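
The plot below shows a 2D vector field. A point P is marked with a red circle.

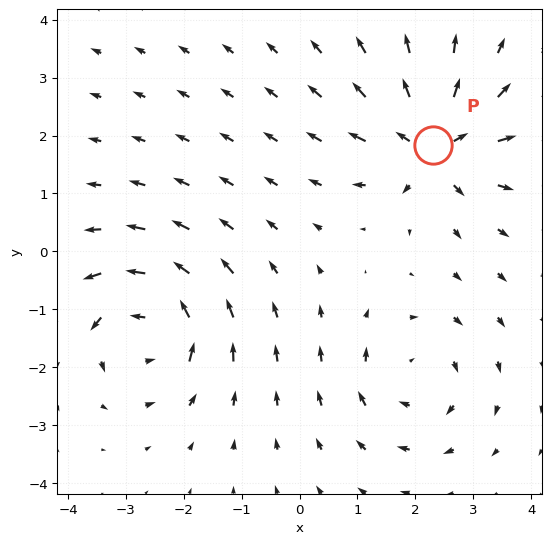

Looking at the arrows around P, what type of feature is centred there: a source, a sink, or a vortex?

At P (2.3, 1.8) the arrows spread outward. Divergence about +7, curl ≈0 — positive divergence with near-zero curl is a source.

source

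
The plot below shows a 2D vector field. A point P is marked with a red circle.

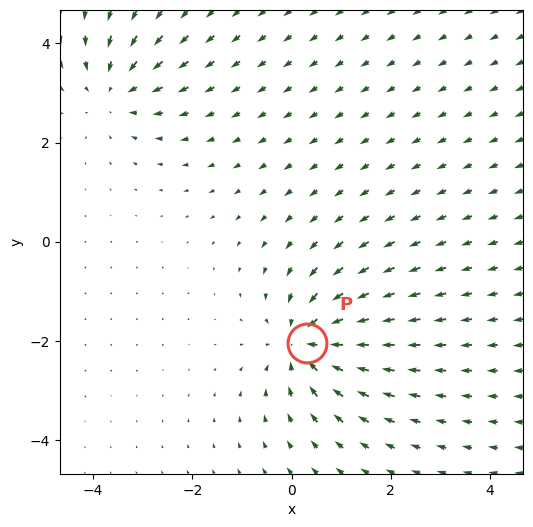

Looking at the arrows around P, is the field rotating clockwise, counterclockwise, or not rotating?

not rotating

Near P at (0.3, -2.0) the arrows show no circulation. The curl there is ≈0.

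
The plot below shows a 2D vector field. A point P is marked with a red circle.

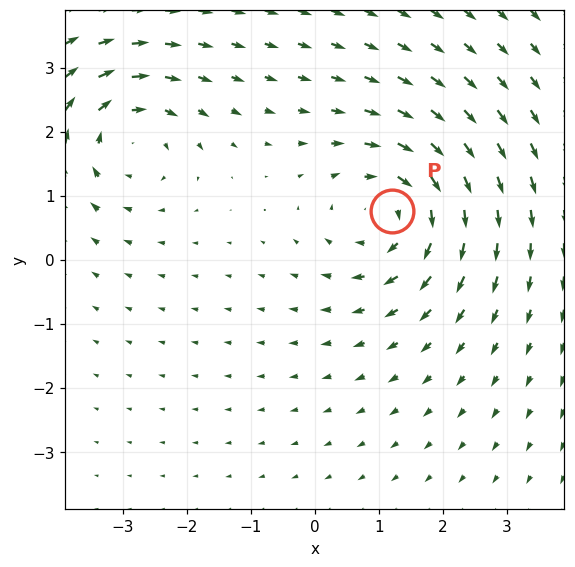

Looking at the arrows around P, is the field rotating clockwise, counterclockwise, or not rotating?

Near P at (1.2, 0.8) the arrows circulate clockwise. The curl (z-component) there is about -4; negative curl means clockwise rotation.

clockwise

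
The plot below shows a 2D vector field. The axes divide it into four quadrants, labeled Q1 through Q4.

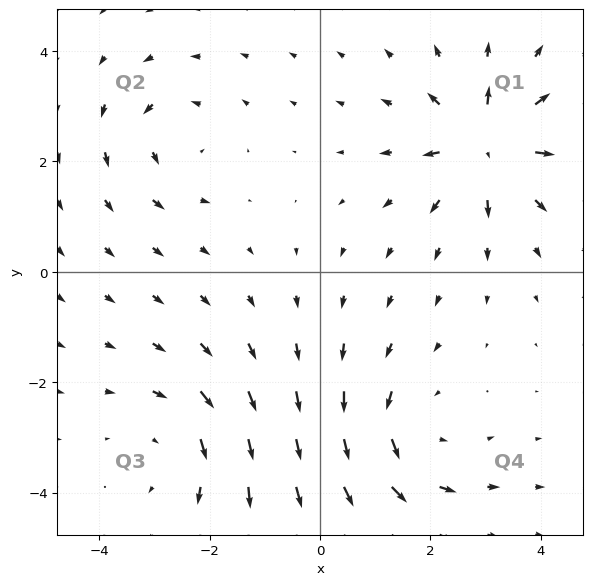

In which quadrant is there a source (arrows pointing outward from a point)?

Q1

The source sits at approximately (3.0, 2.3), which lies in quadrant Q1. The divergence there is about +7, positive as expected for a source.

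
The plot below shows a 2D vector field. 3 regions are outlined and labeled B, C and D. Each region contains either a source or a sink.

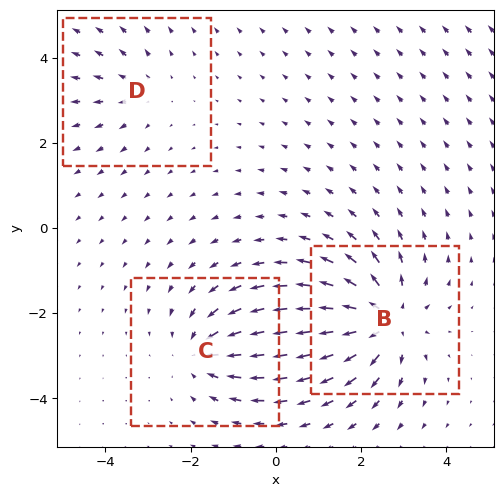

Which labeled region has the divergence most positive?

B

Divergence at each region's feature centre — B: about +5, C: about -4, D: about +2. Region B is most positive.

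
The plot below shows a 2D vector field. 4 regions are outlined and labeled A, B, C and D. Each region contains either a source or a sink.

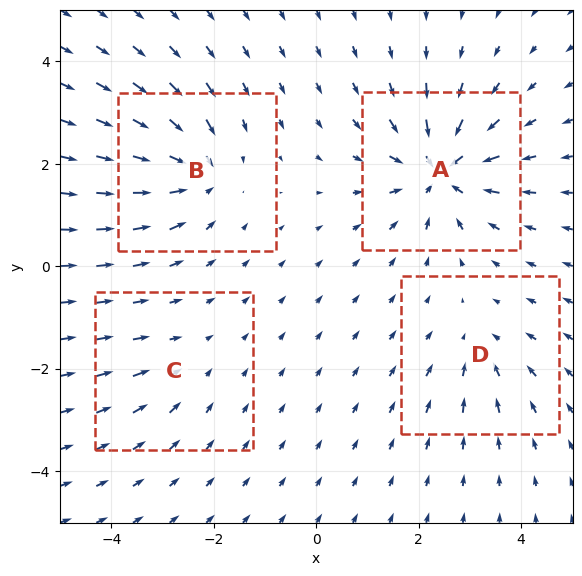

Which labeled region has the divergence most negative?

Divergence at each region's feature centre — A: about -8, B: about -6, C: about -2, D: about -3. Region A is most negative.

A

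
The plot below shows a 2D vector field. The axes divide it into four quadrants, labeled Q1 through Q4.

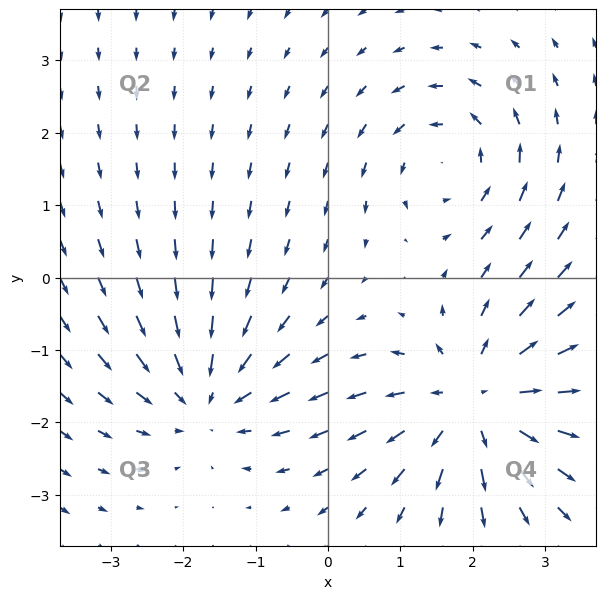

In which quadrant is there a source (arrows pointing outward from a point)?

Q4

The source sits at approximately (2.0, -1.7), which lies in quadrant Q4. The divergence there is about +4, positive as expected for a source.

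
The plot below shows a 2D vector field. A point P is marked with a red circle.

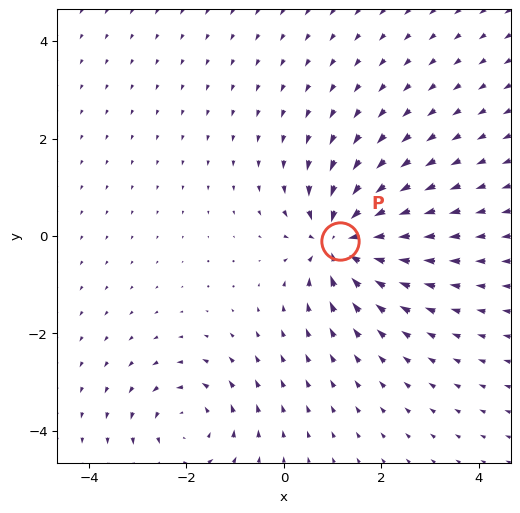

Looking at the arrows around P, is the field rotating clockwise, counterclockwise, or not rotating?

not rotating

Near P at (1.2, -0.1) the arrows show no circulation. The curl there is ≈0.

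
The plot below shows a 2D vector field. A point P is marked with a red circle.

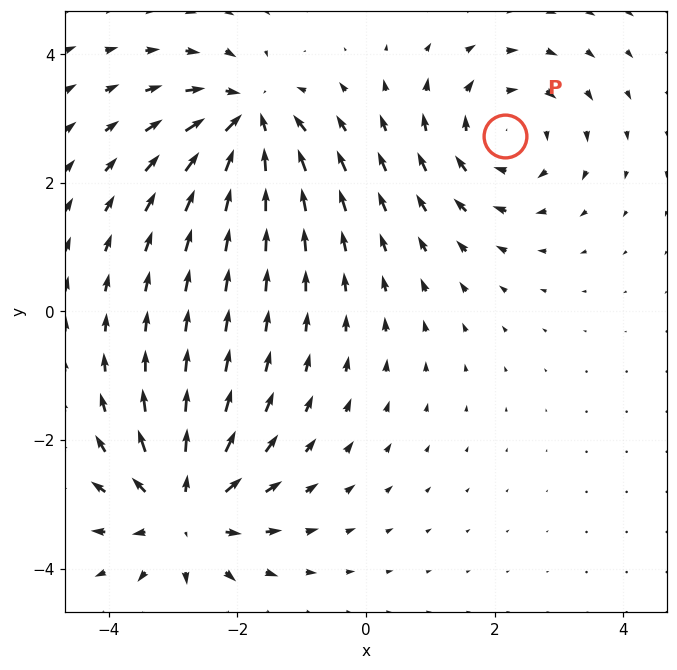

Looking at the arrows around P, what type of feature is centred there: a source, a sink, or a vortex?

vortex

At P (2.2, 2.7) the arrows circulate clockwise. Divergence ≈0, curl about -4 — near-zero divergence with nonzero curl is a vortex.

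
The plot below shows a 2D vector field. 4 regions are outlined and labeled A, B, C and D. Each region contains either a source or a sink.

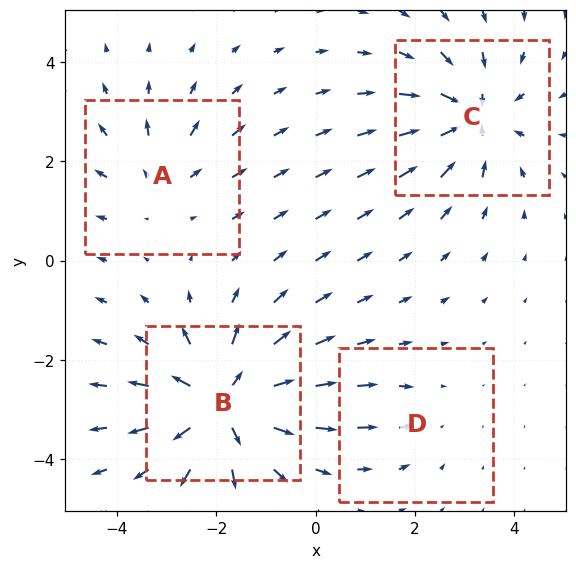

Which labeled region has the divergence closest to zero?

Divergence at each region's feature centre — A: about +3, B: about +7, C: about -5, D: about -2. Region D is closest to zero.

D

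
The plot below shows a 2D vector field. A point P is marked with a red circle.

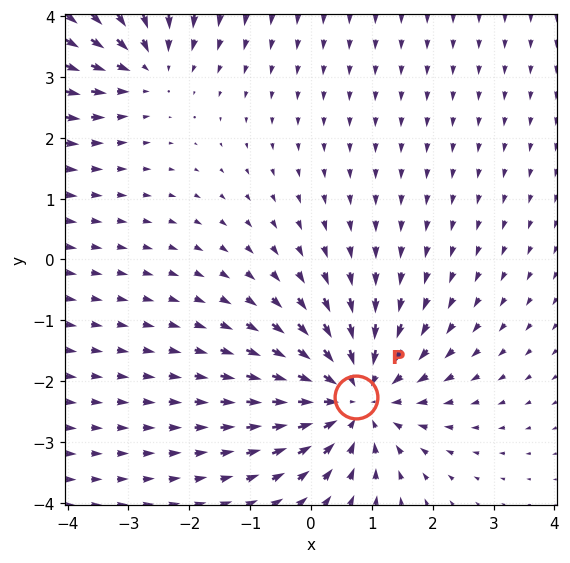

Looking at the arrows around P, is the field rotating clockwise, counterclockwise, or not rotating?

not rotating

Near P at (0.7, -2.3) the arrows show no circulation. The curl there is ≈0.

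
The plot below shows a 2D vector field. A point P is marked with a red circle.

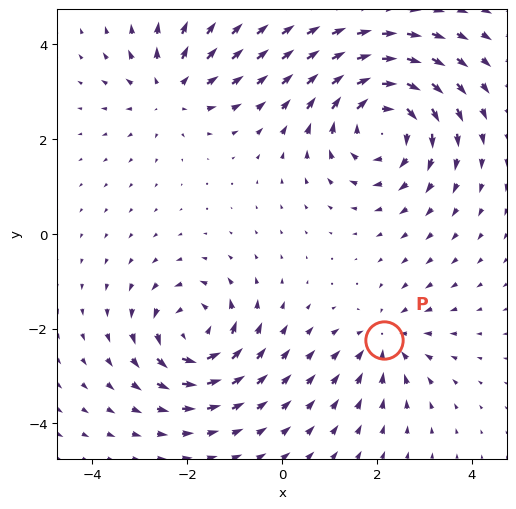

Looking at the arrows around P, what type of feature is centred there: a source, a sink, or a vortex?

sink

At P (2.2, -2.3) the arrows converge inward. Divergence about -3, curl ≈0 — negative divergence with near-zero curl is a sink.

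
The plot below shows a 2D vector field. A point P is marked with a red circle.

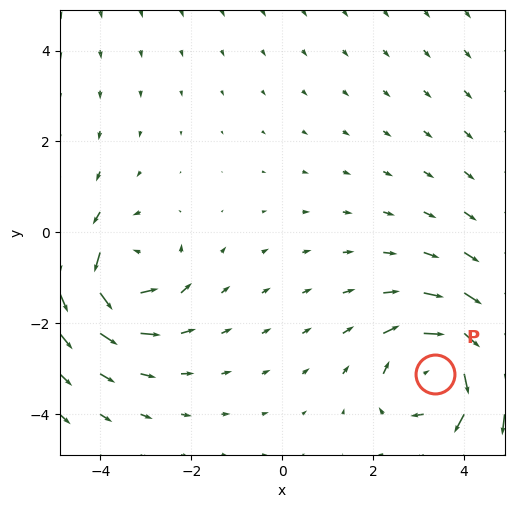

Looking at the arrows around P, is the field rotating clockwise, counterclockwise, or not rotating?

clockwise

Near P at (3.4, -3.1) the arrows circulate clockwise. The curl (z-component) there is about -5; negative curl means clockwise rotation.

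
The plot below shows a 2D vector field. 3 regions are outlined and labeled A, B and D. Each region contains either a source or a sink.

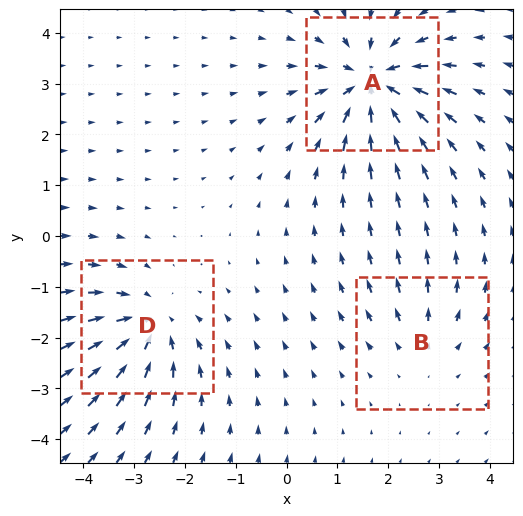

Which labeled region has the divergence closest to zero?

Divergence at each region's feature centre — A: about -5, B: about +2, D: about -4. Region B is closest to zero.

B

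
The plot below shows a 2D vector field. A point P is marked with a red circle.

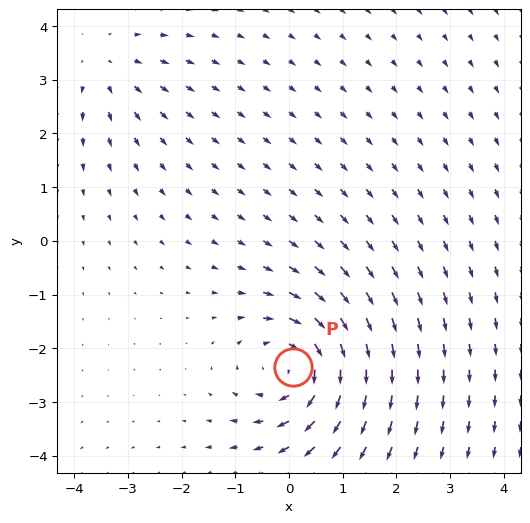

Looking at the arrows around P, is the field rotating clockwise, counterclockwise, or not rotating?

Near P at (0.1, -2.3) the arrows circulate clockwise. The curl (z-component) there is about -5; negative curl means clockwise rotation.

clockwise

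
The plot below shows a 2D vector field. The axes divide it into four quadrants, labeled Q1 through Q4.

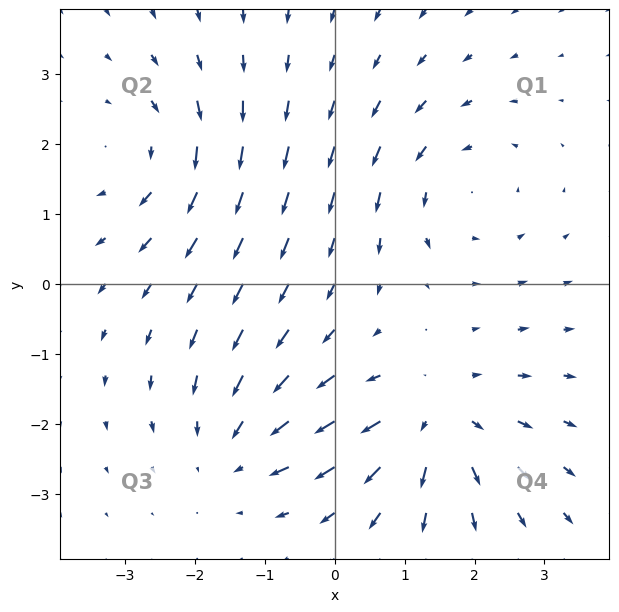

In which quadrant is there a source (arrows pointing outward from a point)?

The source sits at approximately (1.4, -2.0), which lies in quadrant Q4. The divergence there is about +4, positive as expected for a source.

Q4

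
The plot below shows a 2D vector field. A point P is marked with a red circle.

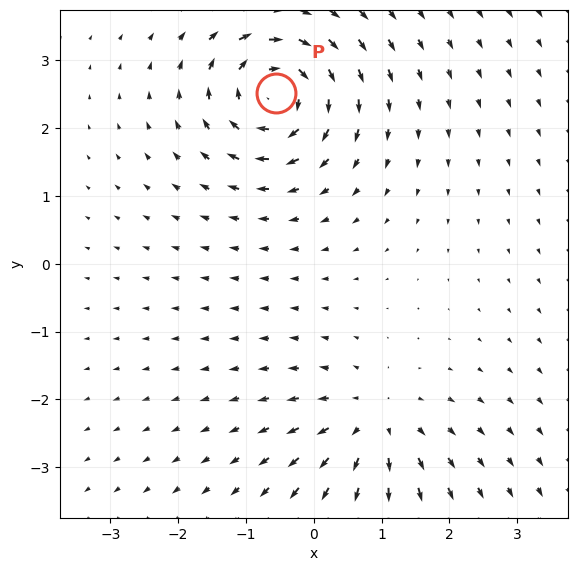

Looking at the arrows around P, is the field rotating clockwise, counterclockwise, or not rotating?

Near P at (-0.6, 2.5) the arrows circulate clockwise. The curl (z-component) there is about -5; negative curl means clockwise rotation.

clockwise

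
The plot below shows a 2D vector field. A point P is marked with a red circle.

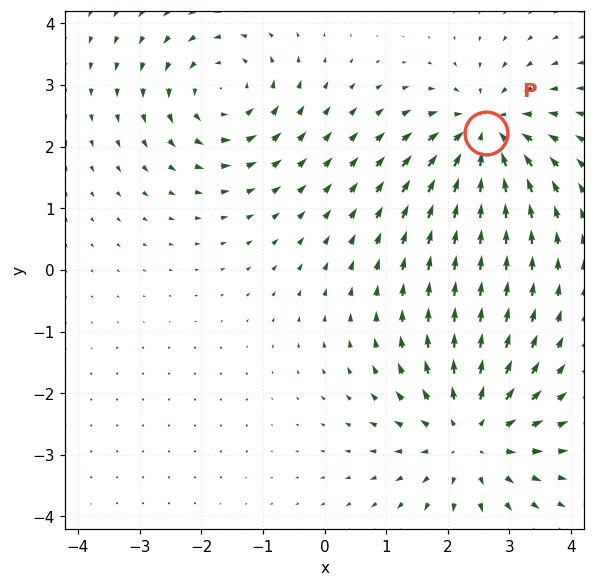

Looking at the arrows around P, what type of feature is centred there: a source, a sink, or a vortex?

sink

At P (2.6, 2.2) the arrows converge inward. Divergence about -5, curl ≈0 — negative divergence with near-zero curl is a sink.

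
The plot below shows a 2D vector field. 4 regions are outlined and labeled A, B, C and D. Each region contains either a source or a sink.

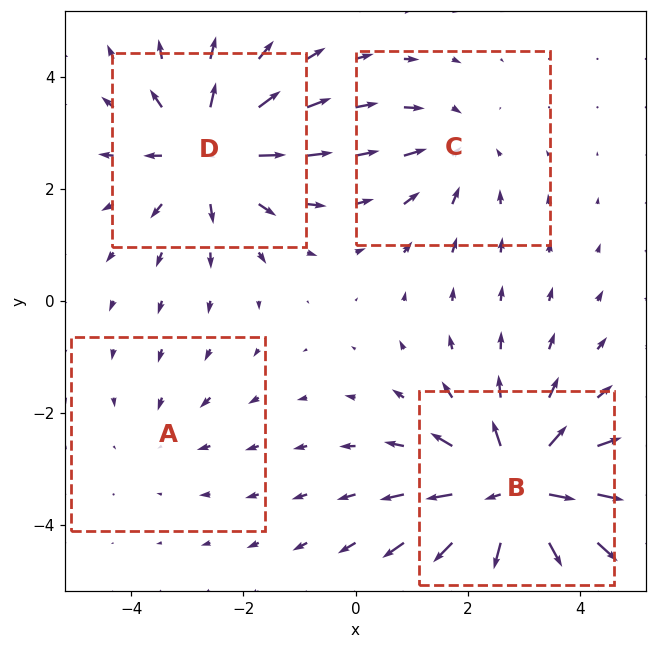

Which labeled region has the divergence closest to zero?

A

Divergence at each region's feature centre — A: about -2, B: about +7, C: about -3, D: about +5. Region A is closest to zero.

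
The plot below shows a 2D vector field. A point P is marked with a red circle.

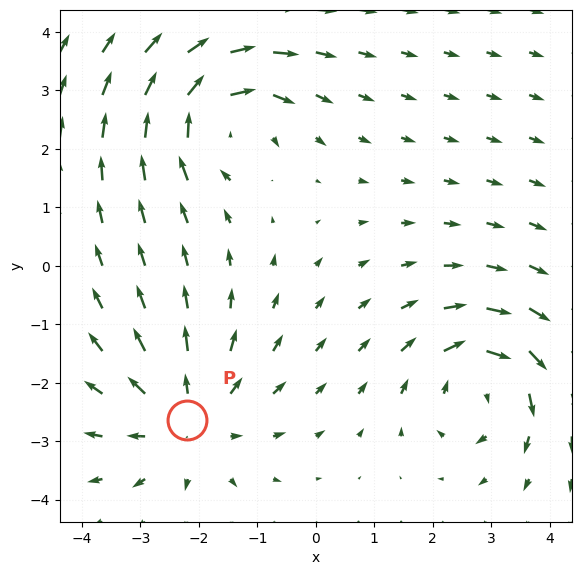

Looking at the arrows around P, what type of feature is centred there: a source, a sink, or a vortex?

source

At P (-2.2, -2.6) the arrows spread outward. Divergence about +4, curl ≈0 — positive divergence with near-zero curl is a source.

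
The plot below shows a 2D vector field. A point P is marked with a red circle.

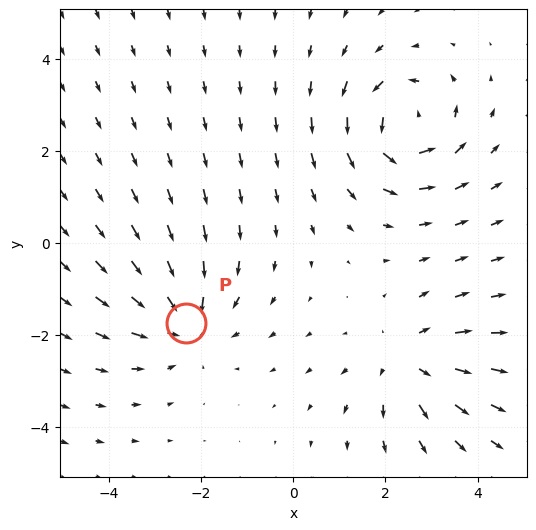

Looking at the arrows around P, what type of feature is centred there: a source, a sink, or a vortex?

sink

At P (-2.3, -1.7) the arrows converge inward. Divergence about -4, curl ≈0 — negative divergence with near-zero curl is a sink.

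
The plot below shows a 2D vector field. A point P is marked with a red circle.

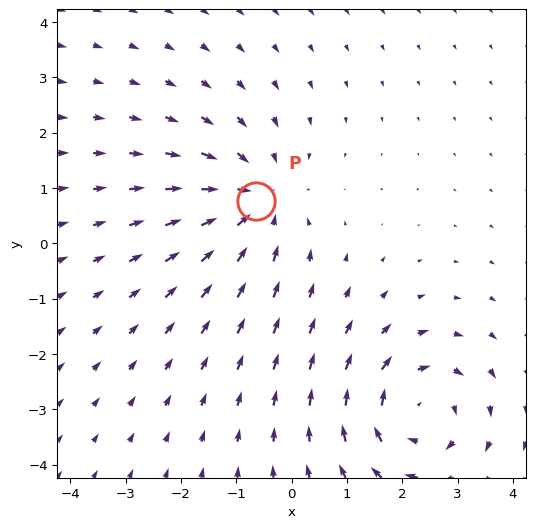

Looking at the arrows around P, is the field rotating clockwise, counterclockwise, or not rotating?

not rotating

Near P at (-0.6, 0.8) the arrows show no circulation. The curl there is ≈0.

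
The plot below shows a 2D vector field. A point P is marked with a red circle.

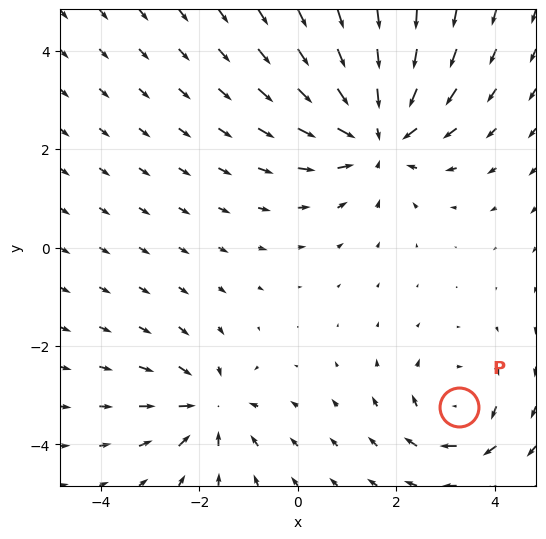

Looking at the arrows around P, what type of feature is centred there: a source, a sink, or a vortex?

At P (3.3, -3.2) the arrows circulate clockwise. Divergence ≈0, curl about -3 — near-zero divergence with nonzero curl is a vortex.

vortex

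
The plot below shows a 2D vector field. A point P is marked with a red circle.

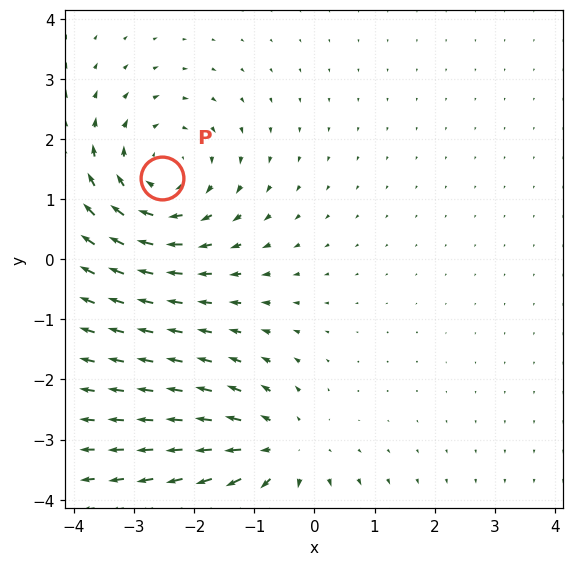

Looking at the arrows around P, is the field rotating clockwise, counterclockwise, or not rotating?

clockwise

Near P at (-2.5, 1.3) the arrows circulate clockwise. The curl (z-component) there is about -3; negative curl means clockwise rotation.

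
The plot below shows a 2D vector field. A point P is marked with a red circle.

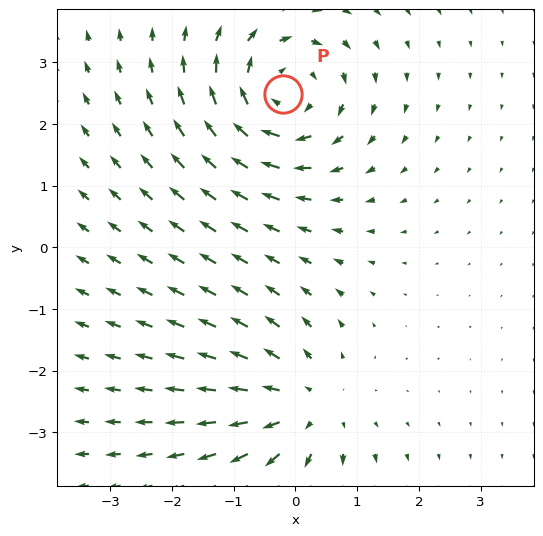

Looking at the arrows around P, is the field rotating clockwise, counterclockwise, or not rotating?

clockwise

Near P at (-0.2, 2.5) the arrows circulate clockwise. The curl (z-component) there is about -5; negative curl means clockwise rotation.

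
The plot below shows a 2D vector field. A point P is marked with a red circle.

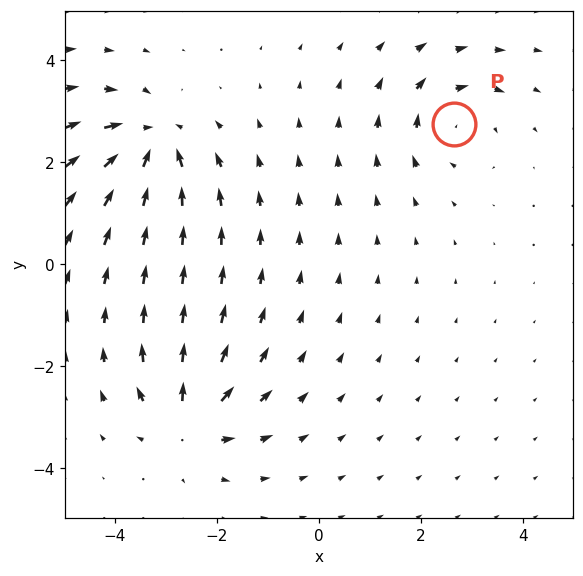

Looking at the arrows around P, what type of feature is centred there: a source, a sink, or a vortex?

At P (2.6, 2.8) the arrows circulate clockwise. Divergence ≈0, curl about -4 — near-zero divergence with nonzero curl is a vortex.

vortex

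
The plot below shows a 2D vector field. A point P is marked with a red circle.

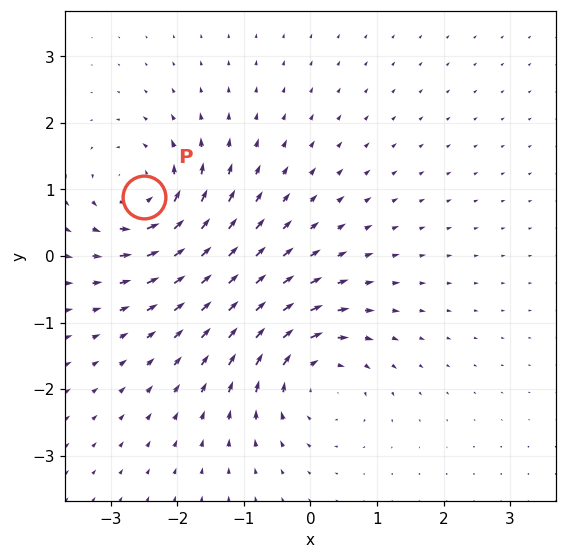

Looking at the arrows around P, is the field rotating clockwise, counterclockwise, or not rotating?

counterclockwise

Near P at (-2.5, 0.9) the arrows circulate counterclockwise. The curl (z-component) there is about +5; positive curl means counterclockwise rotation.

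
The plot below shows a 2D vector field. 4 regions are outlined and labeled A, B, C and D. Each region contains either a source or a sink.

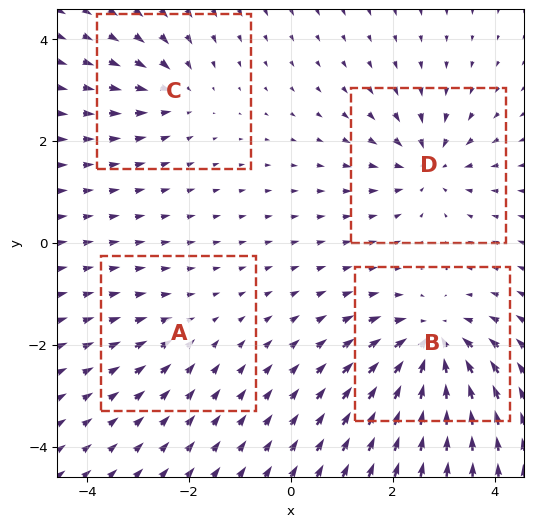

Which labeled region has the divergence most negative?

Divergence at each region's feature centre — A: about -2, B: about -8, C: about -4, D: about -6. Region B is most negative.

B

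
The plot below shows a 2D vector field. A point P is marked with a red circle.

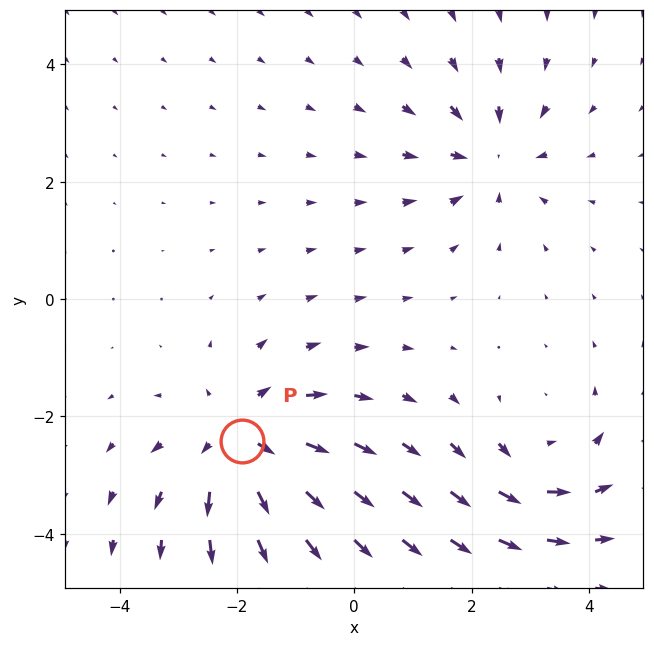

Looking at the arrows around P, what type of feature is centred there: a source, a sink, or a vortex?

source

At P (-1.9, -2.4) the arrows spread outward. Divergence about +4, curl ≈0 — positive divergence with near-zero curl is a source.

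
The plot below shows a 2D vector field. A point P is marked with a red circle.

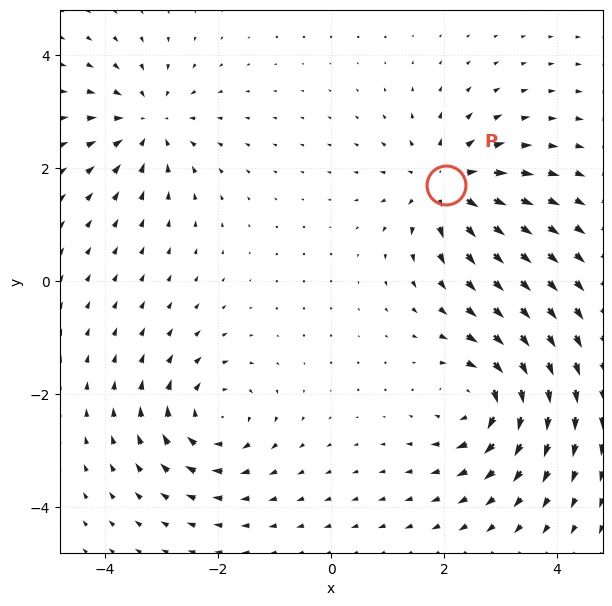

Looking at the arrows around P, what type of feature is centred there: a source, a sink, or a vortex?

source

At P (2.0, 1.7) the arrows spread outward. Divergence about +6, curl ≈0 — positive divergence with near-zero curl is a source.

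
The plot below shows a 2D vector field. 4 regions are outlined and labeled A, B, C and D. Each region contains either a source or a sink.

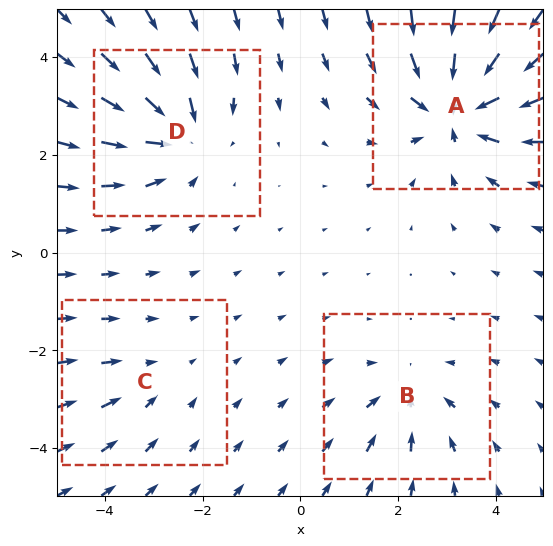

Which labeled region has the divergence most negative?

Divergence at each region's feature centre — A: about -7, B: about -3, C: about -2, D: about -5. Region A is most negative.

A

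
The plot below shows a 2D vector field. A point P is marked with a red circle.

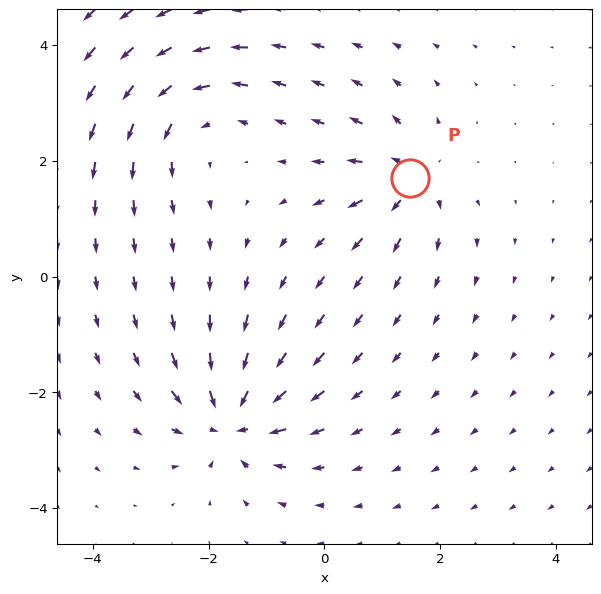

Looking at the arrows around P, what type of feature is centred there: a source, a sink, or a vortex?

At P (1.5, 1.7) the arrows spread outward. Divergence about +5, curl ≈0 — positive divergence with near-zero curl is a source.

source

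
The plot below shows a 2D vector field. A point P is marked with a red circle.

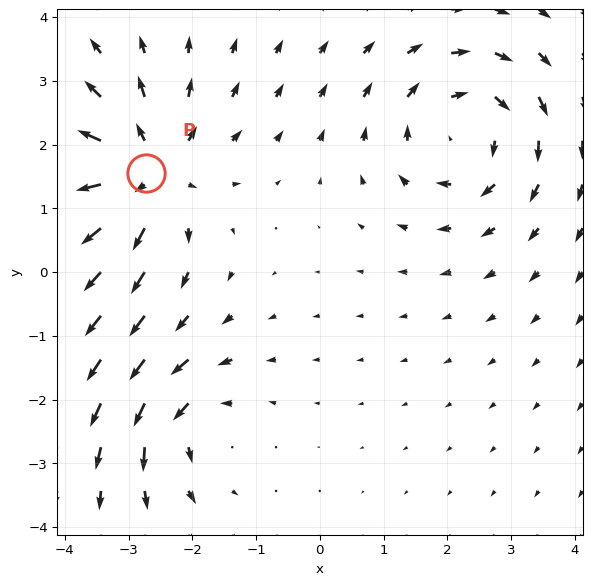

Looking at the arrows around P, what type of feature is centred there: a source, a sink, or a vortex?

source

At P (-2.7, 1.6) the arrows spread outward. Divergence about +5, curl ≈0 — positive divergence with near-zero curl is a source.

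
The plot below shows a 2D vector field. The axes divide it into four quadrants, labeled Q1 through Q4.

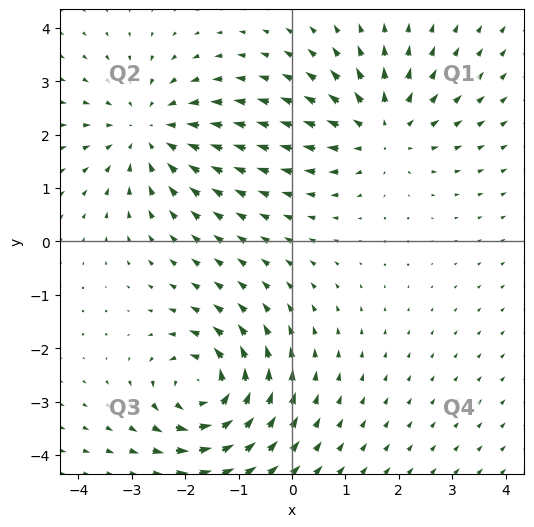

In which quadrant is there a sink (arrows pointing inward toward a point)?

The sink sits at approximately (-2.7, 2.1), which lies in quadrant Q2. The divergence there is about -2, negative as expected for a sink.

Q2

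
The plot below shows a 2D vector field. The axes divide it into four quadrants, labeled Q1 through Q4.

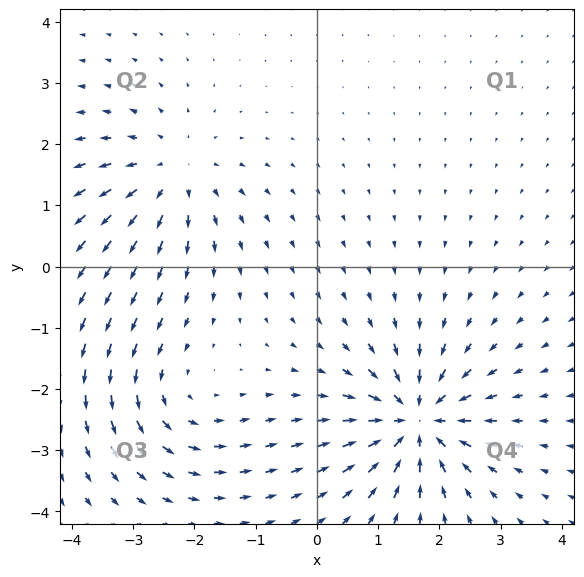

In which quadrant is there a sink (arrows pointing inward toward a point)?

Q4

The sink sits at approximately (1.6, -2.5), which lies in quadrant Q4. The divergence there is about -6, negative as expected for a sink.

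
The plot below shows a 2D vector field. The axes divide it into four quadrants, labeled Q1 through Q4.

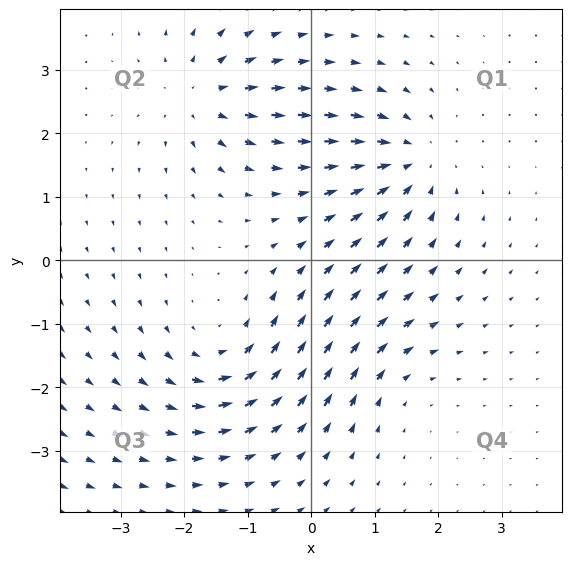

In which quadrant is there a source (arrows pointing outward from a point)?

The source sits at approximately (-1.7, 2.6), which lies in quadrant Q2. The divergence there is about +5, positive as expected for a source.

Q2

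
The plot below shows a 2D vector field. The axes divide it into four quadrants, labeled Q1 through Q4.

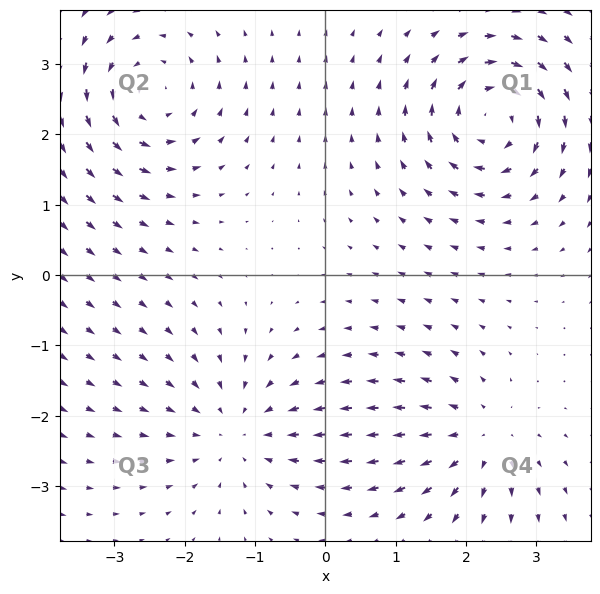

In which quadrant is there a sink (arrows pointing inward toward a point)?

The sink sits at approximately (-1.3, -2.2), which lies in quadrant Q3. The divergence there is about -4, negative as expected for a sink.

Q3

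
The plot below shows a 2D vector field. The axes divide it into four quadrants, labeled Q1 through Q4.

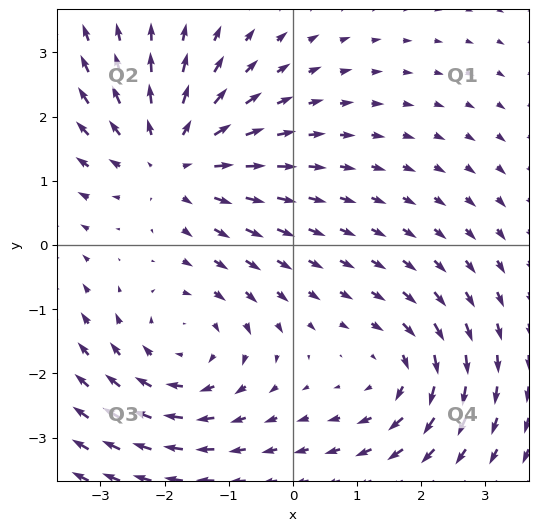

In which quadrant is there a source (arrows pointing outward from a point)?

The source sits at approximately (-1.9, 1.3), which lies in quadrant Q2. The divergence there is about +4, positive as expected for a source.

Q2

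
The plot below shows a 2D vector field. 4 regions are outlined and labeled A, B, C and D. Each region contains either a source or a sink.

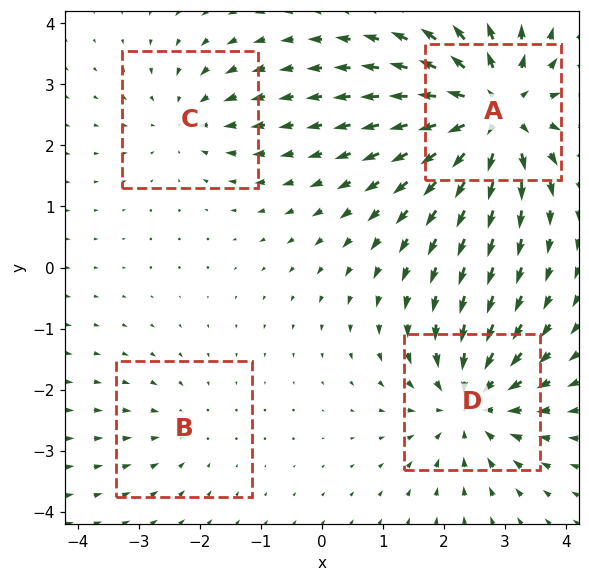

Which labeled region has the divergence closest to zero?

Divergence at each region's feature centre — A: about +7, B: about -2, C: about -3, D: about -5. Region B is closest to zero.

B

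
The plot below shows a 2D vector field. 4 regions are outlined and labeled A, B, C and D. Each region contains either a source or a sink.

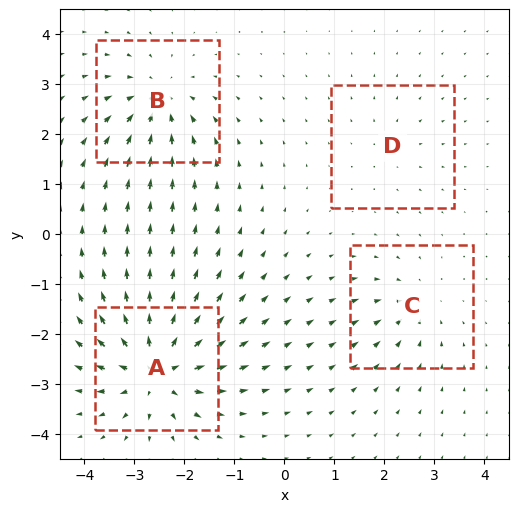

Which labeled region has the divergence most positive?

Divergence at each region's feature centre — A: about +9, B: about -6, C: about -4, D: about +2. Region A is most positive.

A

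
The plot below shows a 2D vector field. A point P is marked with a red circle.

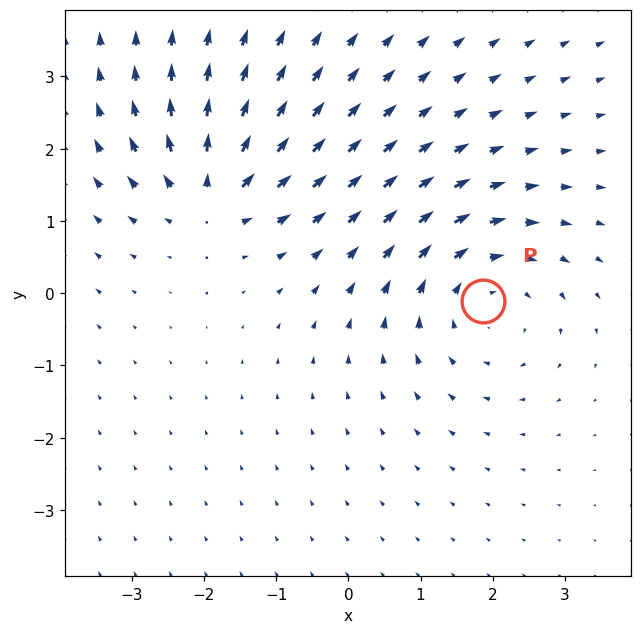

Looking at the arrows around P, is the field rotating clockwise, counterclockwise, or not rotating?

clockwise

Near P at (1.9, -0.1) the arrows circulate clockwise. The curl (z-component) there is about -4; negative curl means clockwise rotation.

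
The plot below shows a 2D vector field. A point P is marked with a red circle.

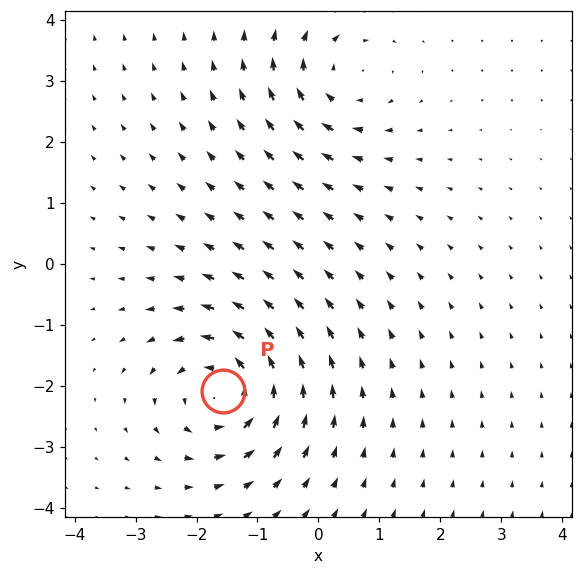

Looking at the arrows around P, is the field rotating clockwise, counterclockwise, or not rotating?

Near P at (-1.6, -2.1) the arrows circulate counterclockwise. The curl (z-component) there is about +4; positive curl means counterclockwise rotation.

counterclockwise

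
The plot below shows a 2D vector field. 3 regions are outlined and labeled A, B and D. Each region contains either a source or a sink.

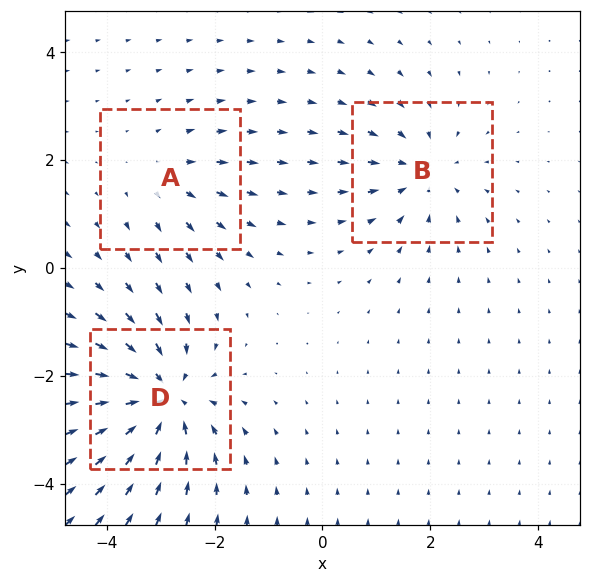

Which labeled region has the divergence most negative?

D

Divergence at each region's feature centre — A: about +2, B: about -3, D: about -5. Region D is most negative.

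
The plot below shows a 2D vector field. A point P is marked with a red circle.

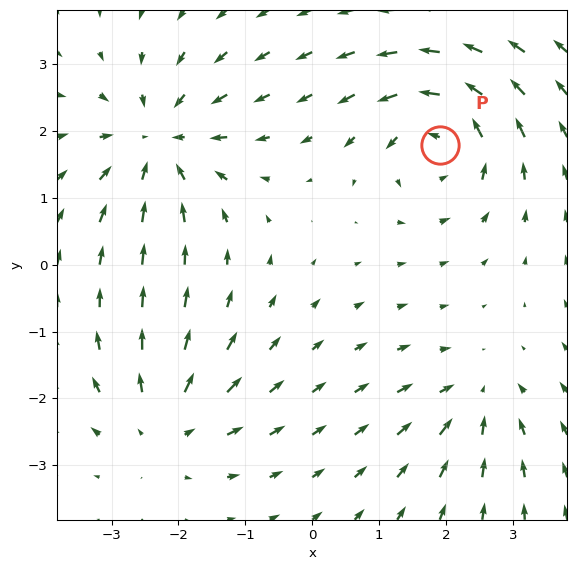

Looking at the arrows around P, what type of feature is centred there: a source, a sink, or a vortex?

vortex

At P (1.9, 1.8) the arrows circulate counterclockwise. Divergence ≈0, curl about +6 — near-zero divergence with nonzero curl is a vortex.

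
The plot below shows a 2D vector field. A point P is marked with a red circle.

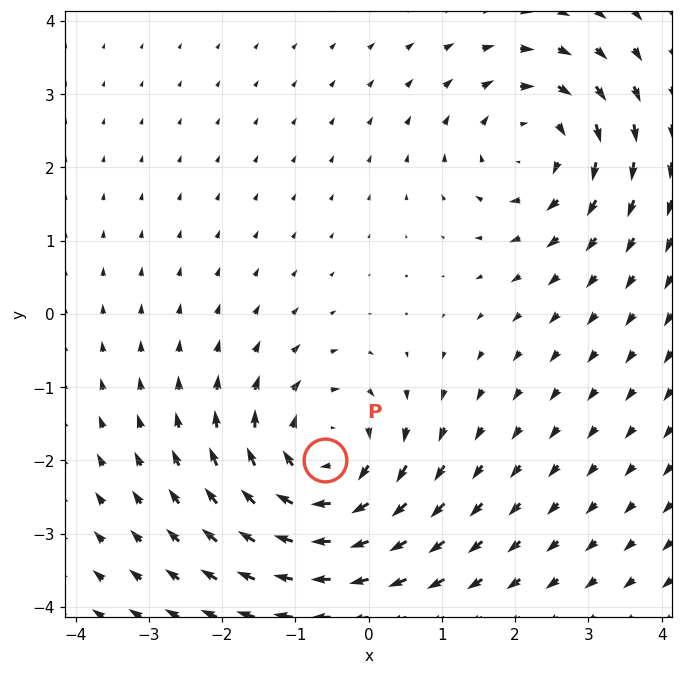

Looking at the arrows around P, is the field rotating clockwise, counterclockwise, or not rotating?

clockwise

Near P at (-0.6, -2.0) the arrows circulate clockwise. The curl (z-component) there is about -4; negative curl means clockwise rotation.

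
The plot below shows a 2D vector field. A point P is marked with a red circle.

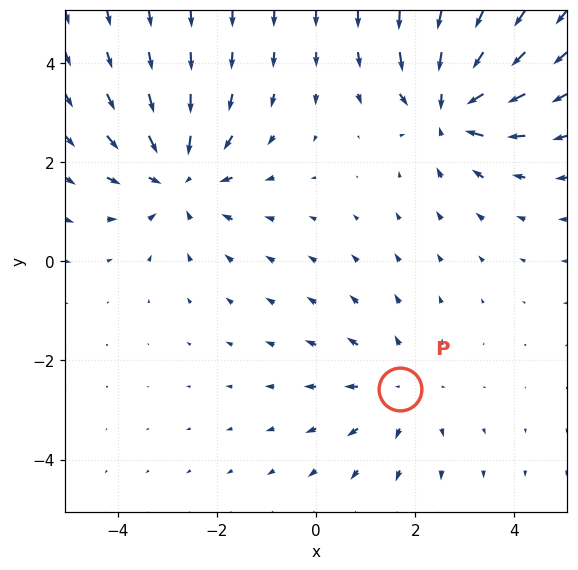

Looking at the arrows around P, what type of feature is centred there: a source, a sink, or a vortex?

source

At P (1.7, -2.6) the arrows spread outward. Divergence about +2, curl ≈0 — positive divergence with near-zero curl is a source.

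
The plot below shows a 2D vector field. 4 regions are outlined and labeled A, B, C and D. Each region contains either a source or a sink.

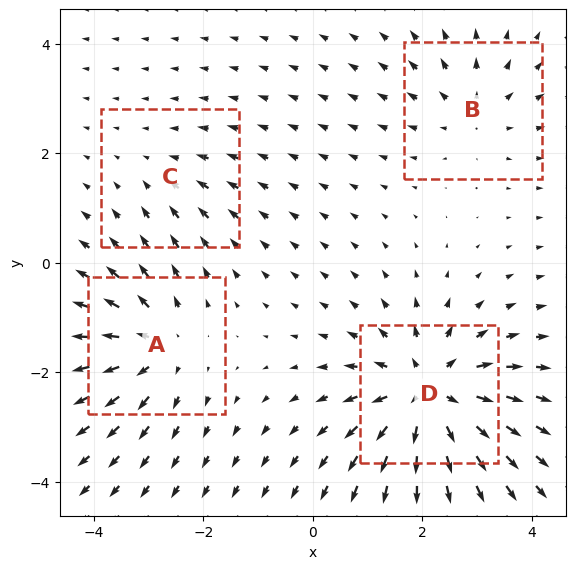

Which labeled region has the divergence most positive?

Divergence at each region's feature centre — A: about +5, B: about +3, C: about -2, D: about +7. Region D is most positive.

D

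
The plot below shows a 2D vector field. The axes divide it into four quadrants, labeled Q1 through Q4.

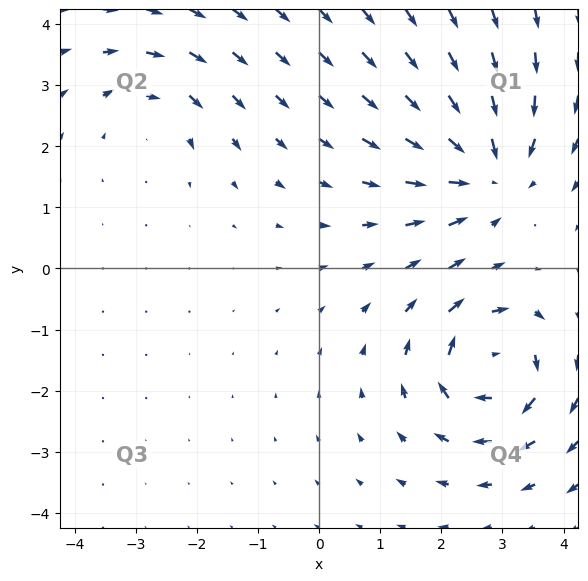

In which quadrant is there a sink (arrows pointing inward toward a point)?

The sink sits at approximately (2.7, 1.6), which lies in quadrant Q1. The divergence there is about -4, negative as expected for a sink.

Q1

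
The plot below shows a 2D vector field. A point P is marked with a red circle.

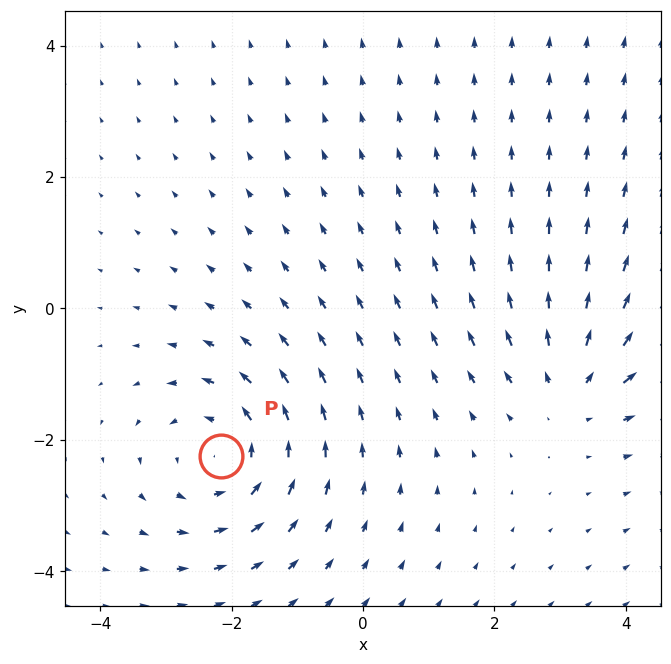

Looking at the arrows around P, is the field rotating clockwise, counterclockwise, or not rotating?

counterclockwise

Near P at (-2.2, -2.3) the arrows circulate counterclockwise. The curl (z-component) there is about +4; positive curl means counterclockwise rotation.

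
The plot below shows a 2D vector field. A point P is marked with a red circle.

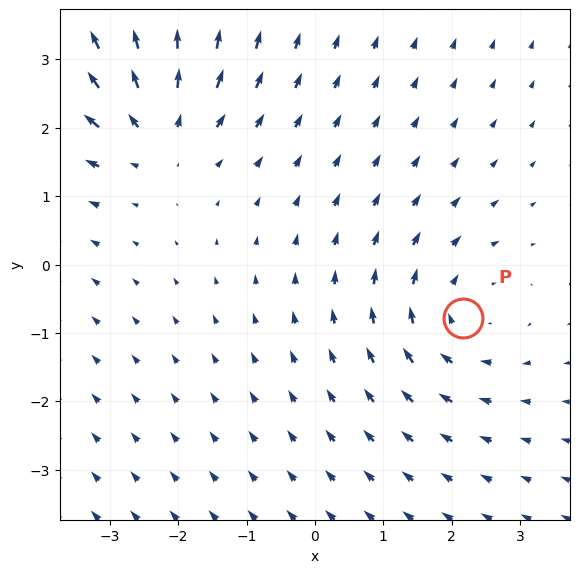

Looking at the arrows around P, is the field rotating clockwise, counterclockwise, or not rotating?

Near P at (2.2, -0.8) the arrows circulate clockwise. The curl (z-component) there is about -2; negative curl means clockwise rotation.

clockwise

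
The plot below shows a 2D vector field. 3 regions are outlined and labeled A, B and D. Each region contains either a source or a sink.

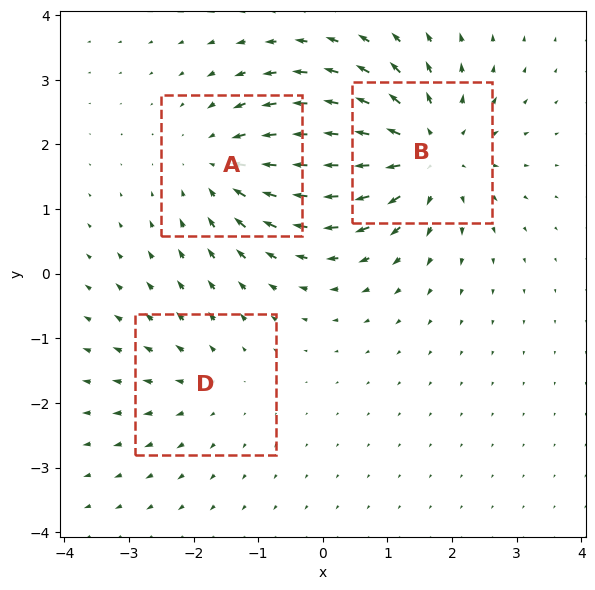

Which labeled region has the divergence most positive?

B

Divergence at each region's feature centre — A: about -3, B: about +4, D: about +2. Region B is most positive.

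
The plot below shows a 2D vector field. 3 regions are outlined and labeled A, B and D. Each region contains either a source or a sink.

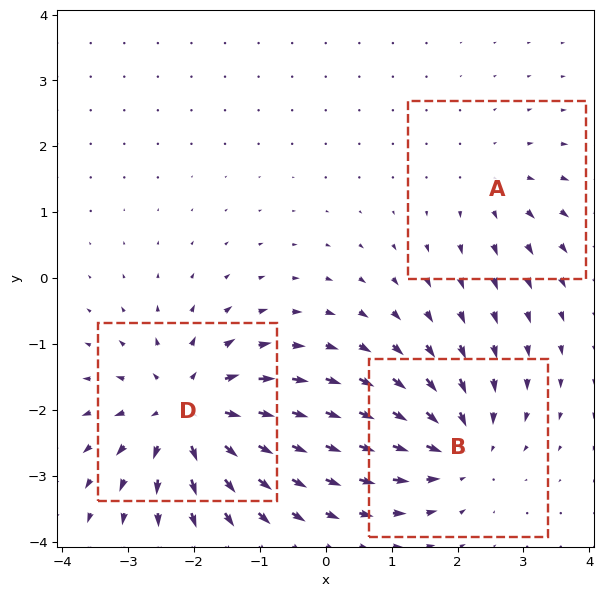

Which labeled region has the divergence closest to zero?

Divergence at each region's feature centre — A: about +2, B: about -4, D: about +5. Region A is closest to zero.

A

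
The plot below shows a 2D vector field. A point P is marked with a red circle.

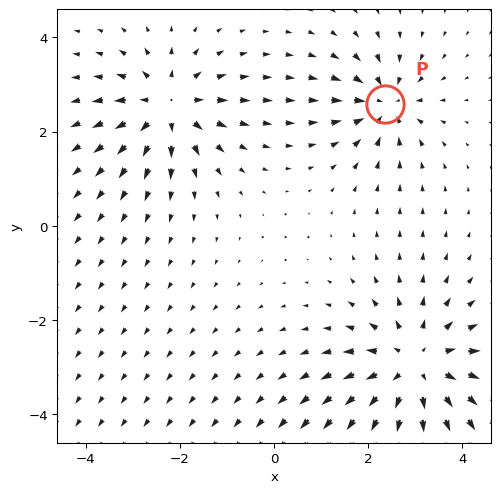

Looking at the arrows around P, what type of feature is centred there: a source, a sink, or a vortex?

At P (2.3, 2.6) the arrows converge inward. Divergence about -4, curl ≈0 — negative divergence with near-zero curl is a sink.

sink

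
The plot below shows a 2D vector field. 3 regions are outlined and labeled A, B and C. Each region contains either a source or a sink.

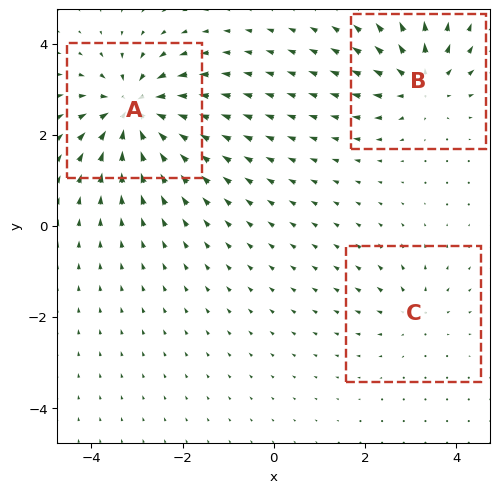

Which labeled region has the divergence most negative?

A

Divergence at each region's feature centre — A: about -6, B: about +4, C: about +2. Region A is most negative.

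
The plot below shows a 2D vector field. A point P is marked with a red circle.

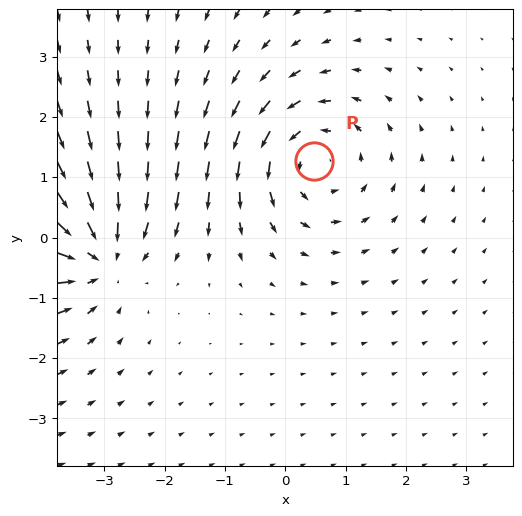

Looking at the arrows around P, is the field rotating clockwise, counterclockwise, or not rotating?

counterclockwise

Near P at (0.5, 1.3) the arrows circulate counterclockwise. The curl (z-component) there is about +3; positive curl means counterclockwise rotation.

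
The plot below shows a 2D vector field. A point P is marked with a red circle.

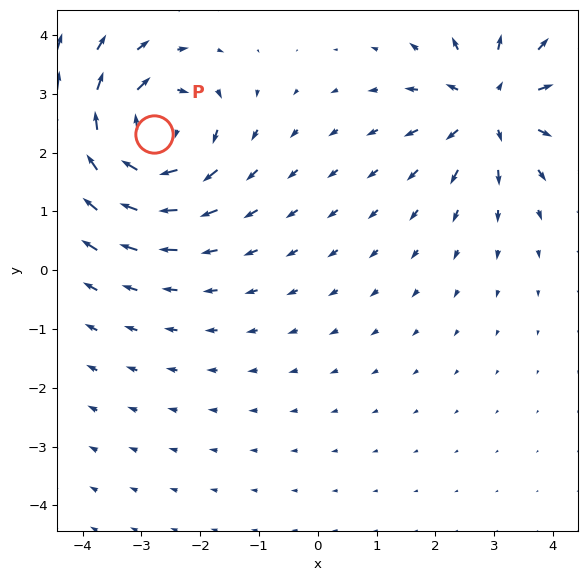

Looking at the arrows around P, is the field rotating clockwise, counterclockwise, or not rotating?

clockwise

Near P at (-2.8, 2.3) the arrows circulate clockwise. The curl (z-component) there is about -5; negative curl means clockwise rotation.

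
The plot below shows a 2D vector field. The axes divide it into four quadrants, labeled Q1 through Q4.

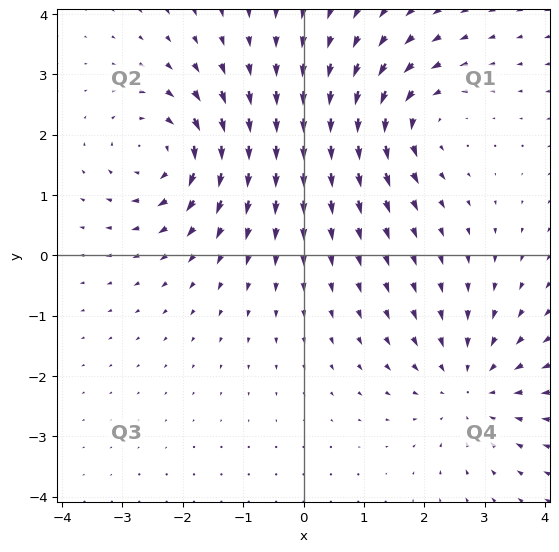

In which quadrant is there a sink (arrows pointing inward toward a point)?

The sink sits at approximately (2.8, -2.2), which lies in quadrant Q4. The divergence there is about -4, negative as expected for a sink.

Q4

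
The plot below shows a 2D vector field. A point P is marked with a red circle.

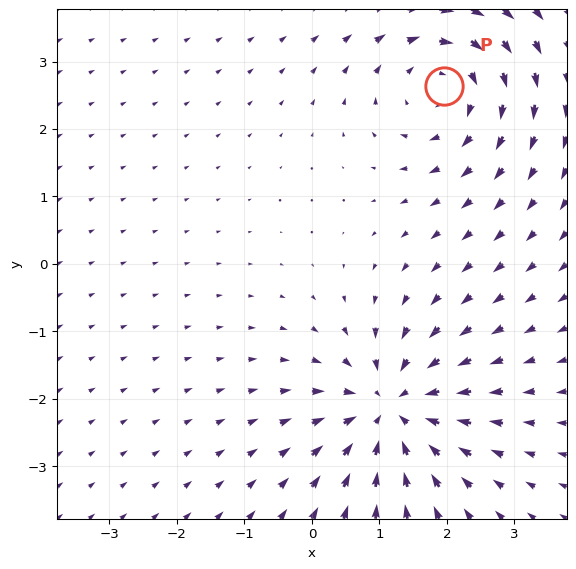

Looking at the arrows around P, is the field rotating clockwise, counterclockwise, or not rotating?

Near P at (2.0, 2.6) the arrows circulate clockwise. The curl (z-component) there is about -5; negative curl means clockwise rotation.

clockwise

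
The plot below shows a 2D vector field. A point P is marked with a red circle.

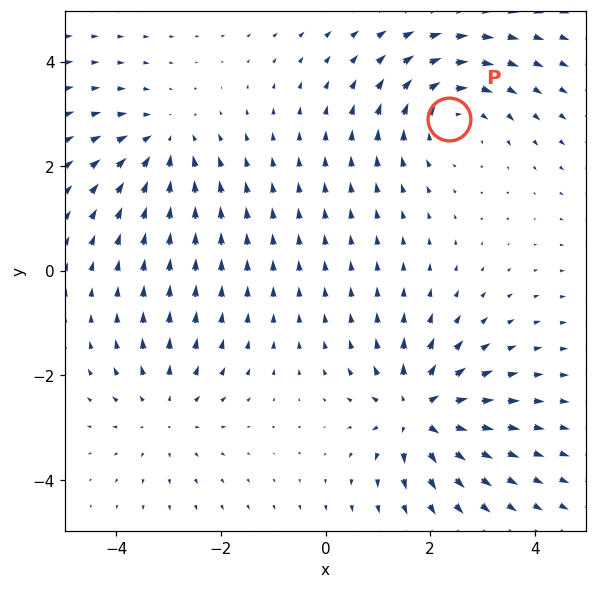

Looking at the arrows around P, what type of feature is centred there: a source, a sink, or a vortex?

vortex

At P (2.4, 2.9) the arrows circulate clockwise. Divergence ≈0, curl about -3 — near-zero divergence with nonzero curl is a vortex.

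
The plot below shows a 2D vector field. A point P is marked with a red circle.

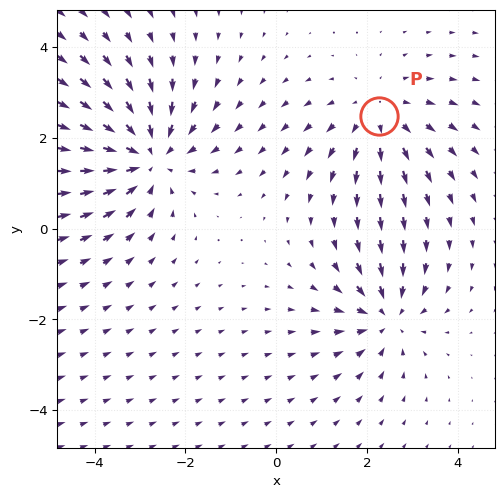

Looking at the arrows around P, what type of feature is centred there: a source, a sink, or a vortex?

At P (2.3, 2.5) the arrows spread outward. Divergence about +3, curl ≈0 — positive divergence with near-zero curl is a source.

source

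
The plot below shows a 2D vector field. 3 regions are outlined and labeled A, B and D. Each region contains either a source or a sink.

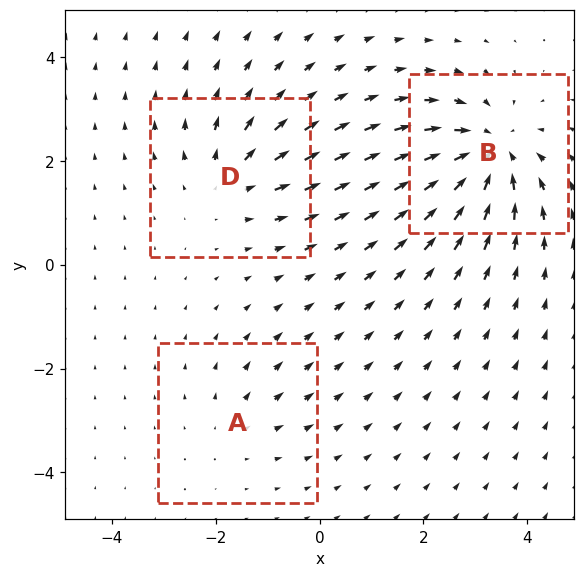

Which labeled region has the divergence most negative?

B

Divergence at each region's feature centre — A: about +2, B: about -5, D: about +3. Region B is most negative.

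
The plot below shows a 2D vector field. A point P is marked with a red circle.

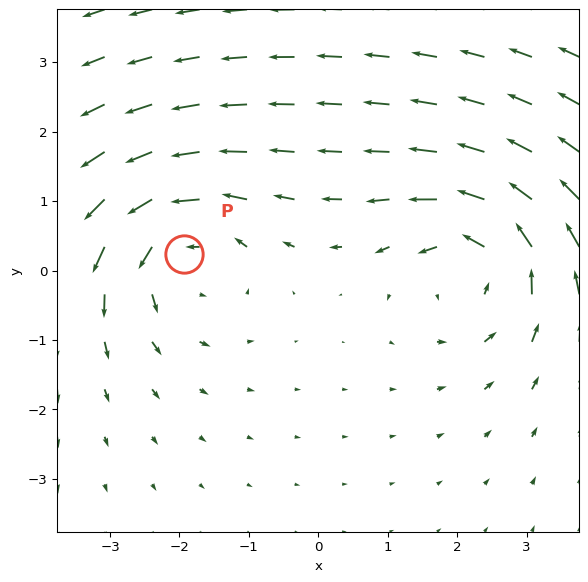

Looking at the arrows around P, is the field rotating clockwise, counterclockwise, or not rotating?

Near P at (-1.9, 0.2) the arrows circulate counterclockwise. The curl (z-component) there is about +4; positive curl means counterclockwise rotation.

counterclockwise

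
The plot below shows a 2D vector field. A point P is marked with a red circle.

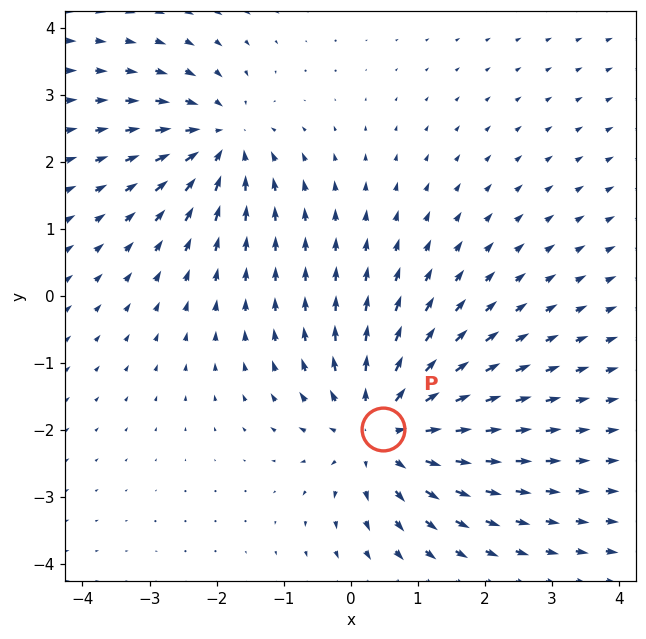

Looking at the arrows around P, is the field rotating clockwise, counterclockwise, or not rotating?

not rotating

Near P at (0.5, -2.0) the arrows show no circulation. The curl there is ≈0.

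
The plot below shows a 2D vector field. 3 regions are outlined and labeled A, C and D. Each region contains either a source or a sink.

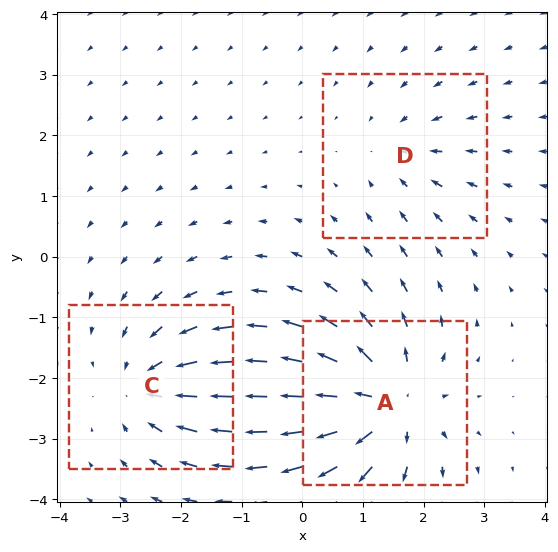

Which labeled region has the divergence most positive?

A

Divergence at each region's feature centre — A: about +5, C: about -4, D: about -2. Region A is most positive.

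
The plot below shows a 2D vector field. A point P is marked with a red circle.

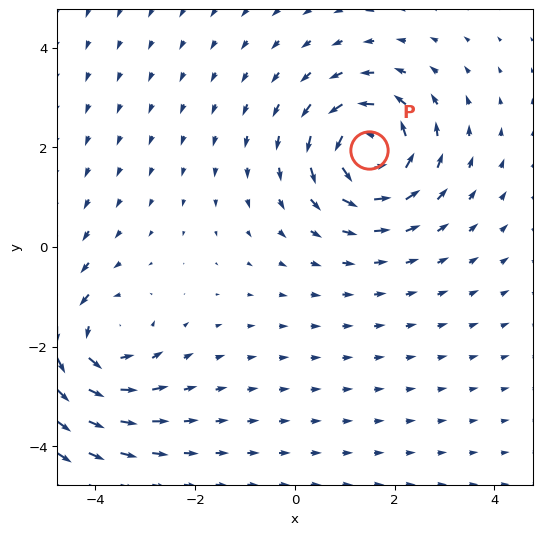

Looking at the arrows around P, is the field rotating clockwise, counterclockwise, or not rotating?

Near P at (1.5, 1.9) the arrows circulate counterclockwise. The curl (z-component) there is about +5; positive curl means counterclockwise rotation.

counterclockwise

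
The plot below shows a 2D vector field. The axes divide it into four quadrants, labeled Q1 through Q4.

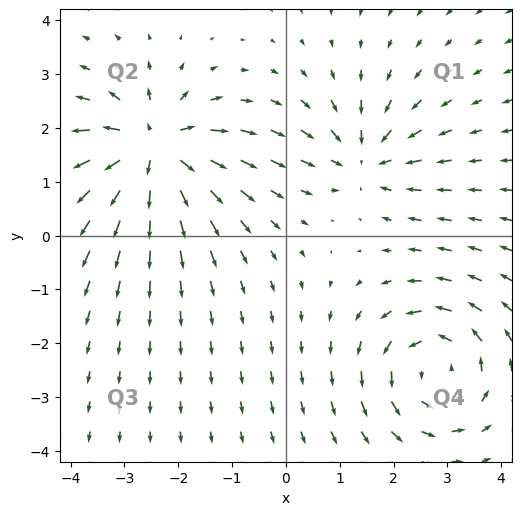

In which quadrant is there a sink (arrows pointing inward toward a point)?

The sink sits at approximately (1.5, 1.4), which lies in quadrant Q1. The divergence there is about -3, negative as expected for a sink.

Q1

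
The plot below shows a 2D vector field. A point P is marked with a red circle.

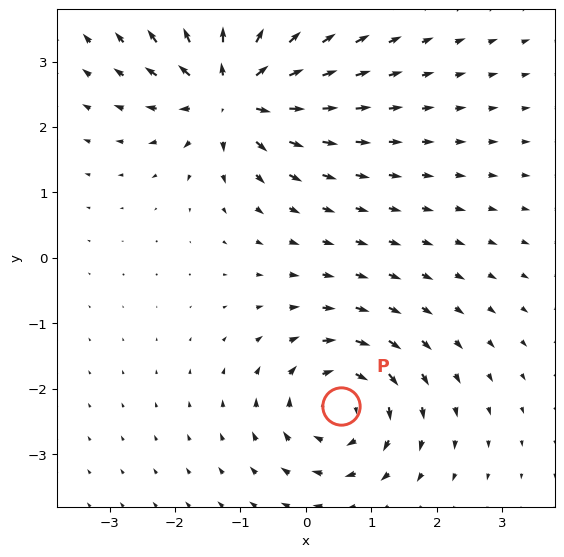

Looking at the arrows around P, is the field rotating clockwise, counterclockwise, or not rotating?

Near P at (0.5, -2.3) the arrows circulate clockwise. The curl (z-component) there is about -4; negative curl means clockwise rotation.

clockwise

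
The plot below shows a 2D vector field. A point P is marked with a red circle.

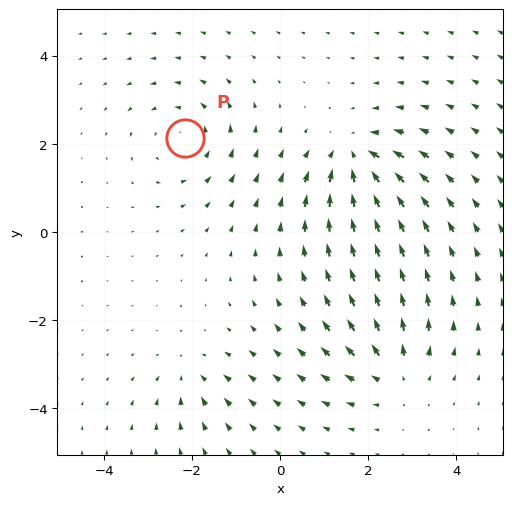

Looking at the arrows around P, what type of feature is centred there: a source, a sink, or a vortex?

vortex

At P (-2.2, 2.1) the arrows circulate counterclockwise. Divergence ≈0, curl about +4 — near-zero divergence with nonzero curl is a vortex.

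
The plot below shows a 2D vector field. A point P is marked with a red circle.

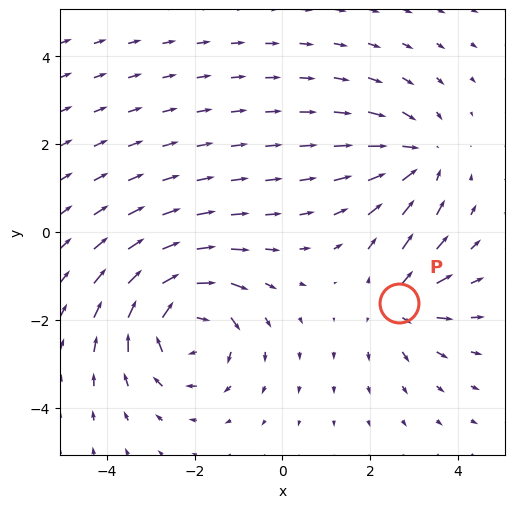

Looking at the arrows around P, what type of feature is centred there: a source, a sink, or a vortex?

source

At P (2.6, -1.6) the arrows spread outward. Divergence about +3, curl ≈0 — positive divergence with near-zero curl is a source.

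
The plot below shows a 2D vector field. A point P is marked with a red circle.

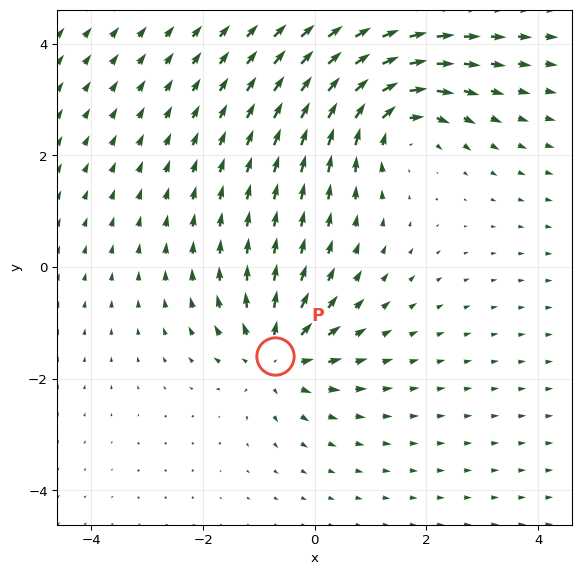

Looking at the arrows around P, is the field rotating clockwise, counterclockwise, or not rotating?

Near P at (-0.7, -1.6) the arrows show no circulation. The curl there is ≈0.

not rotating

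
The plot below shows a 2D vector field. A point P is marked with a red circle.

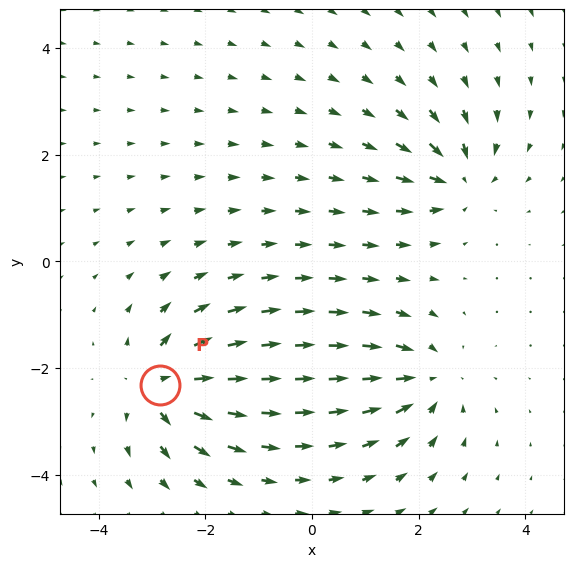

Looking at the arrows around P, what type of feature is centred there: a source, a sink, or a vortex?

source

At P (-2.8, -2.3) the arrows spread outward. Divergence about +7, curl ≈0 — positive divergence with near-zero curl is a source.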